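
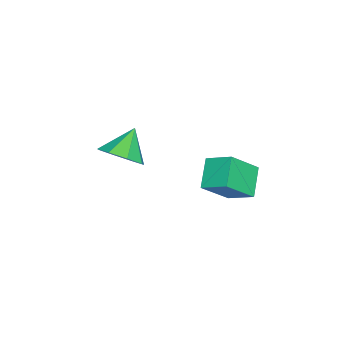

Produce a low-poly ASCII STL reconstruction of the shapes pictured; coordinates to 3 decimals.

solid 
facet normal 0.713 -0.135 -0.688
outer loop
vertex -2.358 -2.194 1.861
vertex -2.909 -2.012 1.254
vertex -2.372 -1.567 1.723
endloop
endfacet
facet normal 0.205 0.215 0.955
outer loop
vertex -2.358 -2.194 1.861
vertex -2.372 -1.567 1.723
vertex -3.771 -1.848 2.086
endloop
endfacet
facet normal 0.713 -0.135 -0.688
outer loop
vertex -2.372 -1.567 1.723
vertex -2.909 -2.012 1.254
vertex -2.701 -1.2 1.31
endloop
endfacet
facet normal 0.019 0.755 0.656
outer loop
vertex -2.372 -1.567 1.723
vertex -2.701 -1.2 1.31
vertex -3.771 -1.848 2.086
endloop
endfacet
facet normal 0.714 -0.135 -0.687
outer loop
vertex -2.701 -1.2 1.31
vertex -2.909 -2.012 1.254
vertex -3.151 -1.309 0.864
endloop
endfacet
facet normal -0.404 0.895 0.189
outer loop
vertex -2.701 -1.2 1.31
vertex -3.151 -1.309 0.864
vertex -3.771 -1.848 2.086
endloop
endfacet
facet normal 0.713 -0.136 -0.687
outer loop
vertex -3.151 -1.309 0.864
vertex -2.909 -2.012 1.254
vertex -3.459 -1.829 0.647
endloop
endfacet
facet normal -0.815 0.554 -0.169
outer loop
vertex -3.151 -1.309 0.864
vertex -3.459 -1.829 0.647
vertex -3.771 -1.848 2.086
endloop
endfacet
facet normal 0.714 -0.135 -0.687
outer loop
vertex -3.459 -1.829 0.647
vertex -2.909 -2.012 1.254
vertex -3.445 -2.457 0.785
endloop
endfacet
facet normal -0.975 -0.068 -0.212
outer loop
vertex -3.459 -1.829 0.647
vertex -3.445 -2.457 0.785
vertex -3.771 -1.848 2.086
endloop
endfacet
facet normal 0.713 -0.134 -0.688
outer loop
vertex -3.445 -2.457 0.785
vertex -2.909 -2.012 1.254
vertex -3.116 -2.824 1.198
endloop
endfacet
facet normal -0.789 -0.609 0.087
outer loop
vertex -3.445 -2.457 0.785
vertex -3.116 -2.824 1.198
vertex -3.771 -1.848 2.086
endloop
endfacet
facet normal 0.714 -0.135 -0.687
outer loop
vertex -3.116 -2.824 1.198
vertex -2.909 -2.012 1.254
vertex -2.666 -2.715 1.644
endloop
endfacet
facet normal -0.366 -0.749 0.553
outer loop
vertex -3.116 -2.824 1.198
vertex -2.666 -2.715 1.644
vertex -3.771 -1.848 2.086
endloop
endfacet
facet normal 0.713 -0.135 -0.688
outer loop
vertex -2.666 -2.715 1.644
vertex -2.909 -2.012 1.254
vertex -2.358 -2.194 1.861
endloop
endfacet
facet normal 0.046 -0.407 0.912
outer loop
vertex -2.666 -2.715 1.644
vertex -2.358 -2.194 1.861
vertex -3.771 -1.848 2.086
endloop
endfacet
facet normal -0.820 -0.142 0.555
outer loop
vertex -3.006 1.688 2.267
vertex -3.774 2.351 1.302
vertex -3.177 0.784 1.782
endloop
endfacet
facet normal 0.549 -0.473 0.689
outer loop
vertex -2.226 0.949 1.138
vertex -3.006 1.688 2.267
vertex -3.177 0.784 1.782
endloop
endfacet
facet normal -0.820 -0.142 0.555
outer loop
vertex -3.177 0.784 1.782
vertex -3.774 2.351 1.302
vertex -3.945 1.447 0.817
endloop
endfacet
facet normal -0.165 -0.869 -0.466
outer loop
vertex -3.945 1.447 0.817
vertex -2.226 0.949 1.138
vertex -3.177 0.784 1.782
endloop
endfacet
facet normal 0.165 0.869 0.466
outer loop
vertex -3.006 1.688 2.267
vertex -2.823 2.516 0.658
vertex -3.774 2.351 1.302
endloop
endfacet
facet normal 0.549 -0.473 0.689
outer loop
vertex -2.055 1.853 1.623
vertex -3.006 1.688 2.267
vertex -2.226 0.949 1.138
endloop
endfacet
facet normal 0.165 0.869 0.466
outer loop
vertex -2.055 1.853 1.623
vertex -2.823 2.516 0.658
vertex -3.006 1.688 2.267
endloop
endfacet
facet normal -0.549 0.473 -0.689
outer loop
vertex -3.774 2.351 1.302
vertex -2.823 2.516 0.658
vertex -3.945 1.447 0.817
endloop
endfacet
facet normal -0.165 -0.869 -0.466
outer loop
vertex -2.994 1.612 0.173
vertex -2.226 0.949 1.138
vertex -3.945 1.447 0.817
endloop
endfacet
facet normal -0.549 0.473 -0.689
outer loop
vertex -3.945 1.447 0.817
vertex -2.823 2.516 0.658
vertex -2.994 1.612 0.173
endloop
endfacet
facet normal 0.820 0.142 -0.555
outer loop
vertex -2.994 1.612 0.173
vertex -2.055 1.853 1.623
vertex -2.226 0.949 1.138
endloop
endfacet
facet normal 0.820 0.142 -0.555
outer loop
vertex -2.823 2.516 0.658
vertex -2.055 1.853 1.623
vertex -2.994 1.612 0.173
endloop
endfacet

endsolid


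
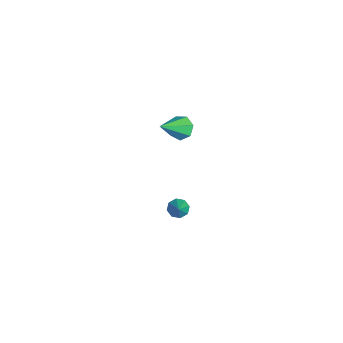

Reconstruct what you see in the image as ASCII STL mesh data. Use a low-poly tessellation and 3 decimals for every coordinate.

solid 
facet normal -0.722 0.029 -0.692
outer loop
vertex 3.037 -1.131 -3.882
vertex 2.631 -1.213 -3.462
vertex 2.887 -0.742 -3.709
endloop
endfacet
facet normal 0.853 0.448 -0.268
outer loop
vertex 3.037 -1.131 -3.882
vertex 2.887 -0.742 -3.709
vertex 3.489 -1.247 -2.638
endloop
endfacet
facet normal -0.721 0.029 -0.692
outer loop
vertex 2.887 -0.742 -3.709
vertex 2.631 -1.213 -3.462
vertex 2.586 -0.629 -3.391
endloop
endfacet
facet normal 0.476 0.868 0.142
outer loop
vertex 2.887 -0.742 -3.709
vertex 2.586 -0.629 -3.391
vertex 3.489 -1.247 -2.638
endloop
endfacet
facet normal -0.721 0.029 -0.692
outer loop
vertex 2.586 -0.629 -3.391
vertex 2.631 -1.213 -3.462
vertex 2.312 -0.858 -3.115
endloop
endfacet
facet normal -0.003 0.771 0.637
outer loop
vertex 2.586 -0.629 -3.391
vertex 2.312 -0.858 -3.115
vertex 3.489 -1.247 -2.638
endloop
endfacet
facet normal -0.721 0.028 -0.692
outer loop
vertex 2.312 -0.858 -3.115
vertex 2.631 -1.213 -3.462
vertex 2.225 -1.295 -3.042
endloop
endfacet
facet normal -0.305 0.216 0.928
outer loop
vertex 2.312 -0.858 -3.115
vertex 2.225 -1.295 -3.042
vertex 3.489 -1.247 -2.638
endloop
endfacet
facet normal -0.722 0.029 -0.692
outer loop
vertex 2.225 -1.295 -3.042
vertex 2.631 -1.213 -3.462
vertex 2.375 -1.684 -3.215
endloop
endfacet
facet normal -0.252 -0.473 0.844
outer loop
vertex 2.225 -1.295 -3.042
vertex 2.375 -1.684 -3.215
vertex 3.489 -1.247 -2.638
endloop
endfacet
facet normal -0.722 0.030 -0.691
outer loop
vertex 2.375 -1.684 -3.215
vertex 2.631 -1.213 -3.462
vertex 2.675 -1.797 -3.533
endloop
endfacet
facet normal 0.125 -0.892 0.435
outer loop
vertex 2.375 -1.684 -3.215
vertex 2.675 -1.797 -3.533
vertex 3.489 -1.247 -2.638
endloop
endfacet
facet normal -0.720 0.030 -0.693
outer loop
vertex 2.675 -1.797 -3.533
vertex 2.631 -1.213 -3.462
vertex 2.95 -1.568 -3.809
endloop
endfacet
facet normal 0.603 -0.796 -0.059
outer loop
vertex 2.675 -1.797 -3.533
vertex 2.95 -1.568 -3.809
vertex 3.489 -1.247 -2.638
endloop
endfacet
facet normal -0.721 0.028 -0.692
outer loop
vertex 2.95 -1.568 -3.809
vertex 2.631 -1.213 -3.462
vertex 3.037 -1.131 -3.882
endloop
endfacet
facet normal 0.905 -0.239 -0.351
outer loop
vertex 2.95 -1.568 -3.809
vertex 3.037 -1.131 -3.882
vertex 3.489 -1.247 -2.638
endloop
endfacet
facet normal -0.552 0.553 -0.624
outer loop
vertex 3.131 -1.155 2.742
vertex 2.618 -1.086 3.257
vertex 3.194 -0.657 3.128
endloop
endfacet
facet normal 0.959 0.088 -0.270
outer loop
vertex 3.131 -1.155 2.742
vertex 3.194 -0.657 3.128
vertex 3.722 -2.194 4.503
endloop
endfacet
facet normal -0.552 0.554 -0.623
outer loop
vertex 3.194 -0.657 3.128
vertex 2.618 -1.086 3.257
vertex 2.824 -0.482 3.611
endloop
endfacet
facet normal 0.738 0.573 0.357
outer loop
vertex 3.194 -0.657 3.128
vertex 2.824 -0.482 3.611
vertex 3.722 -2.194 4.503
endloop
endfacet
facet normal -0.551 0.554 -0.624
outer loop
vertex 2.824 -0.482 3.611
vertex 2.618 -1.086 3.257
vertex 2.298 -0.762 3.827
endloop
endfacet
facet normal 0.090 0.497 0.863
outer loop
vertex 2.824 -0.482 3.611
vertex 2.298 -0.762 3.827
vertex 3.722 -2.194 4.503
endloop
endfacet
facet normal -0.552 0.553 -0.624
outer loop
vertex 2.298 -0.762 3.827
vertex 2.618 -1.086 3.257
vertex 2.014 -1.286 3.614
endloop
endfacet
facet normal -0.495 -0.084 0.865
outer loop
vertex 2.298 -0.762 3.827
vertex 2.014 -1.286 3.614
vertex 3.722 -2.194 4.503
endloop
endfacet
facet normal -0.552 0.555 -0.623
outer loop
vertex 2.014 -1.286 3.614
vertex 2.618 -1.086 3.257
vertex 2.184 -1.659 3.131
endloop
endfacet
facet normal -0.577 -0.732 0.362
outer loop
vertex 2.014 -1.286 3.614
vertex 2.184 -1.659 3.131
vertex 3.722 -2.194 4.503
endloop
endfacet
facet normal -0.551 0.555 -0.623
outer loop
vertex 2.184 -1.659 3.131
vertex 2.618 -1.086 3.257
vertex 2.681 -1.601 2.743
endloop
endfacet
facet normal -0.096 -0.959 -0.266
outer loop
vertex 2.184 -1.659 3.131
vertex 2.681 -1.601 2.743
vertex 3.722 -2.194 4.503
endloop
endfacet
facet normal -0.551 0.555 -0.623
outer loop
vertex 2.681 -1.601 2.743
vertex 2.618 -1.086 3.257
vertex 3.131 -1.155 2.742
endloop
endfacet
facet normal 0.588 -0.595 -0.548
outer loop
vertex 2.681 -1.601 2.743
vertex 3.131 -1.155 2.742
vertex 3.722 -2.194 4.503
endloop
endfacet

endsolid


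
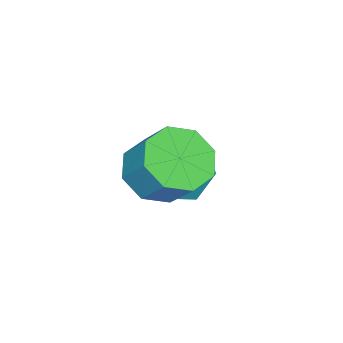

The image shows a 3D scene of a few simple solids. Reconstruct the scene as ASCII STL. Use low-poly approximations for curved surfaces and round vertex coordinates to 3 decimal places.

solid 
facet normal -0.764 0.546 -0.345
outer loop
vertex -4.694 2.643 -2.371
vertex -3.891 3.607 -2.625
vertex -4.493 2.153 -3.592
endloop
endfacet
facet normal -0.627 -0.753 0.199
outer loop
vertex -3.569 1.493 -3.175
vertex -4.694 2.643 -2.371
vertex -4.493 2.153 -3.592
endloop
endfacet
facet normal -0.764 0.546 -0.345
outer loop
vertex -4.493 2.153 -3.592
vertex -3.891 3.607 -2.625
vertex -3.69 3.117 -3.846
endloop
endfacet
facet normal 0.151 -0.368 -0.918
outer loop
vertex -3.69 3.117 -3.846
vertex -3.569 1.493 -3.175
vertex -4.493 2.153 -3.592
endloop
endfacet
facet normal -0.151 0.368 0.918
outer loop
vertex -4.694 2.643 -2.371
vertex -2.967 2.947 -2.208
vertex -3.891 3.607 -2.625
endloop
endfacet
facet normal -0.627 -0.753 0.199
outer loop
vertex -3.77 1.983 -1.954
vertex -4.694 2.643 -2.371
vertex -3.569 1.493 -3.175
endloop
endfacet
facet normal -0.151 0.368 0.918
outer loop
vertex -3.77 1.983 -1.954
vertex -2.967 2.947 -2.208
vertex -4.694 2.643 -2.371
endloop
endfacet
facet normal 0.627 0.753 -0.199
outer loop
vertex -3.891 3.607 -2.625
vertex -2.967 2.947 -2.208
vertex -3.69 3.117 -3.846
endloop
endfacet
facet normal 0.151 -0.368 -0.918
outer loop
vertex -2.766 2.457 -3.429
vertex -3.569 1.493 -3.175
vertex -3.69 3.117 -3.846
endloop
endfacet
facet normal 0.627 0.753 -0.199
outer loop
vertex -3.69 3.117 -3.846
vertex -2.967 2.947 -2.208
vertex -2.766 2.457 -3.429
endloop
endfacet
facet normal 0.764 -0.546 0.345
outer loop
vertex -2.766 2.457 -3.429
vertex -3.77 1.983 -1.954
vertex -3.569 1.493 -3.175
endloop
endfacet
facet normal 0.764 -0.546 0.345
outer loop
vertex -2.967 2.947 -2.208
vertex -3.77 1.983 -1.954
vertex -2.766 2.457 -3.429
endloop
endfacet
facet normal -0.201 -0.607 -0.769
outer loop
vertex -0.88 2.635 -1.089
vertex -1.797 3.107 -1.222
vertex -0.835 3.253 -1.588
endloop
endfacet
facet normal 0.978 -0.170 -0.122
outer loop
vertex -0.88 2.635 -1.089
vertex -0.835 3.253 -1.588
vertex -0.586 3.52 0.034
endloop
endfacet
facet normal 0.978 -0.170 -0.122
outer loop
vertex -0.586 3.52 0.034
vertex -0.835 3.253 -1.588
vertex -0.541 4.138 -0.465
endloop
endfacet
facet normal 0.202 0.606 0.769
outer loop
vertex -0.586 3.52 0.034
vertex -0.541 4.138 -0.465
vertex -1.503 3.993 -0.098
endloop
endfacet
facet normal -0.201 -0.606 -0.769
outer loop
vertex -0.835 3.253 -1.588
vertex -1.797 3.107 -1.222
vertex -1.353 3.786 -1.873
endloop
endfacet
facet normal 0.732 0.429 -0.529
outer loop
vertex -0.835 3.253 -1.588
vertex -1.353 3.786 -1.873
vertex -0.541 4.138 -0.465
endloop
endfacet
facet normal 0.732 0.429 -0.529
outer loop
vertex -0.541 4.138 -0.465
vertex -1.353 3.786 -1.873
vertex -1.059 4.671 -0.749
endloop
endfacet
facet normal 0.202 0.606 0.769
outer loop
vertex -0.541 4.138 -0.465
vertex -1.059 4.671 -0.749
vertex -1.503 3.993 -0.098
endloop
endfacet
facet normal -0.201 -0.606 -0.769
outer loop
vertex -1.353 3.786 -1.873
vertex -1.797 3.107 -1.222
vertex -2.131 3.921 -1.776
endloop
endfacet
facet normal 0.057 0.777 -0.627
outer loop
vertex -1.353 3.786 -1.873
vertex -2.131 3.921 -1.776
vertex -1.059 4.671 -0.749
endloop
endfacet
facet normal 0.058 0.776 -0.628
outer loop
vertex -1.059 4.671 -0.749
vertex -2.131 3.921 -1.776
vertex -1.837 4.807 -0.653
endloop
endfacet
facet normal 0.201 0.607 0.769
outer loop
vertex -1.059 4.671 -0.749
vertex -1.837 4.807 -0.653
vertex -1.503 3.993 -0.098
endloop
endfacet
facet normal -0.202 -0.606 -0.769
outer loop
vertex -2.131 3.921 -1.776
vertex -1.797 3.107 -1.222
vertex -2.714 3.58 -1.354
endloop
endfacet
facet normal -0.651 0.670 -0.358
outer loop
vertex -2.131 3.921 -1.776
vertex -2.714 3.58 -1.354
vertex -1.837 4.807 -0.653
endloop
endfacet
facet normal -0.651 0.670 -0.357
outer loop
vertex -1.837 4.807 -0.653
vertex -2.714 3.58 -1.354
vertex -2.42 4.465 -0.231
endloop
endfacet
facet normal 0.201 0.607 0.769
outer loop
vertex -1.837 4.807 -0.653
vertex -2.42 4.465 -0.231
vertex -1.503 3.993 -0.098
endloop
endfacet
facet normal -0.202 -0.606 -0.769
outer loop
vertex -2.714 3.58 -1.354
vertex -1.797 3.107 -1.222
vertex -2.759 2.962 -0.855
endloop
endfacet
facet normal -0.978 0.170 0.122
outer loop
vertex -2.714 3.58 -1.354
vertex -2.759 2.962 -0.855
vertex -2.42 4.465 -0.231
endloop
endfacet
facet normal -0.978 0.170 0.122
outer loop
vertex -2.42 4.465 -0.231
vertex -2.759 2.962 -0.855
vertex -2.465 3.847 0.268
endloop
endfacet
facet normal 0.201 0.607 0.769
outer loop
vertex -2.42 4.465 -0.231
vertex -2.465 3.847 0.268
vertex -1.503 3.993 -0.098
endloop
endfacet
facet normal -0.202 -0.606 -0.769
outer loop
vertex -2.759 2.962 -0.855
vertex -1.797 3.107 -1.222
vertex -2.241 2.429 -0.571
endloop
endfacet
facet normal -0.732 -0.429 0.530
outer loop
vertex -2.759 2.962 -0.855
vertex -2.241 2.429 -0.571
vertex -2.465 3.847 0.268
endloop
endfacet
facet normal -0.732 -0.429 0.529
outer loop
vertex -2.465 3.847 0.268
vertex -2.241 2.429 -0.571
vertex -1.947 3.314 0.553
endloop
endfacet
facet normal 0.201 0.606 0.769
outer loop
vertex -2.465 3.847 0.268
vertex -1.947 3.314 0.553
vertex -1.503 3.993 -0.098
endloop
endfacet
facet normal -0.201 -0.607 -0.769
outer loop
vertex -2.241 2.429 -0.571
vertex -1.797 3.107 -1.222
vertex -1.463 2.293 -0.667
endloop
endfacet
facet normal -0.058 -0.777 0.627
outer loop
vertex -2.241 2.429 -0.571
vertex -1.463 2.293 -0.667
vertex -1.947 3.314 0.553
endloop
endfacet
facet normal -0.057 -0.777 0.627
outer loop
vertex -1.947 3.314 0.553
vertex -1.463 2.293 -0.667
vertex -1.169 3.179 0.456
endloop
endfacet
facet normal 0.201 0.606 0.769
outer loop
vertex -1.947 3.314 0.553
vertex -1.169 3.179 0.456
vertex -1.503 3.993 -0.098
endloop
endfacet
facet normal -0.201 -0.607 -0.769
outer loop
vertex -1.463 2.293 -0.667
vertex -1.797 3.107 -1.222
vertex -0.88 2.635 -1.089
endloop
endfacet
facet normal 0.651 -0.669 0.357
outer loop
vertex -1.463 2.293 -0.667
vertex -0.88 2.635 -1.089
vertex -1.169 3.179 0.456
endloop
endfacet
facet normal 0.651 -0.670 0.358
outer loop
vertex -1.169 3.179 0.456
vertex -0.88 2.635 -1.089
vertex -0.586 3.52 0.034
endloop
endfacet
facet normal 0.202 0.606 0.769
outer loop
vertex -1.169 3.179 0.456
vertex -0.586 3.52 0.034
vertex -1.503 3.993 -0.098
endloop
endfacet

endsolid


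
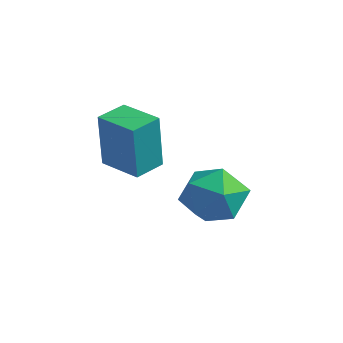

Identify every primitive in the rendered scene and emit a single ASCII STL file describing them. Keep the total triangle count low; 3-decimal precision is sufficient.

solid 
facet normal -0.981 -0.174 0.084
outer loop
vertex -0.748 -2.11 0.155
vertex -0.919 -1.067 0.322
vertex -0.974 -1.821 -1.882
endloop
endfacet
facet normal 0.160 -0.975 -0.156
outer loop
vertex 0.419 -1.573 -2.002
vertex -0.748 -2.11 0.155
vertex -0.974 -1.821 -1.882
endloop
endfacet
facet normal -0.981 -0.174 0.084
outer loop
vertex -0.974 -1.821 -1.882
vertex -0.919 -1.067 0.322
vertex -1.145 -0.778 -1.716
endloop
endfacet
facet normal -0.109 0.139 -0.984
outer loop
vertex -1.145 -0.778 -1.716
vertex 0.419 -1.573 -2.002
vertex -0.974 -1.821 -1.882
endloop
endfacet
facet normal 0.110 -0.140 0.984
outer loop
vertex -0.748 -2.11 0.155
vertex 0.474 -0.819 0.202
vertex -0.919 -1.067 0.322
endloop
endfacet
facet normal 0.160 -0.975 -0.156
outer loop
vertex 0.645 -1.862 0.036
vertex -0.748 -2.11 0.155
vertex 0.419 -1.573 -2.002
endloop
endfacet
facet normal 0.109 -0.139 0.984
outer loop
vertex 0.645 -1.862 0.036
vertex 0.474 -0.819 0.202
vertex -0.748 -2.11 0.155
endloop
endfacet
facet normal -0.160 0.975 0.156
outer loop
vertex -0.919 -1.067 0.322
vertex 0.474 -0.819 0.202
vertex -1.145 -0.778 -1.716
endloop
endfacet
facet normal -0.109 0.140 -0.984
outer loop
vertex 0.248 -0.53 -1.835
vertex 0.419 -1.573 -2.002
vertex -1.145 -0.778 -1.716
endloop
endfacet
facet normal -0.160 0.975 0.156
outer loop
vertex -1.145 -0.778 -1.716
vertex 0.474 -0.819 0.202
vertex 0.248 -0.53 -1.835
endloop
endfacet
facet normal 0.981 0.174 -0.084
outer loop
vertex 0.248 -0.53 -1.835
vertex 0.645 -1.862 0.036
vertex 0.419 -1.573 -2.002
endloop
endfacet
facet normal 0.981 0.174 -0.084
outer loop
vertex 0.474 -0.819 0.202
vertex 0.645 -1.862 0.036
vertex 0.248 -0.53 -1.835
endloop
endfacet
facet normal -0.988 -0.146 -0.057
outer loop
vertex -0.39 1.535 -4.002
vertex -0.233 0.388 -3.785
vertex -0.395 1.139 -2.893
endloop
endfacet
facet normal -0.840 0.512 0.179
outer loop
vertex -0.39 1.535 -4.002
vertex -0.395 1.139 -2.893
vertex 0.161 2.143 -3.157
endloop
endfacet
facet normal -0.443 0.839 -0.315
outer loop
vertex -0.39 1.535 -4.002
vertex 0.161 2.143 -3.157
vertex 0.666 2.013 -4.213
endloop
endfacet
facet normal -0.345 0.384 -0.857
outer loop
vertex -0.39 1.535 -4.002
vertex 0.666 2.013 -4.213
vertex 0.422 0.928 -4.601
endloop
endfacet
facet normal -0.682 -0.225 -0.696
outer loop
vertex -0.39 1.535 -4.002
vertex 0.422 0.928 -4.601
vertex -0.233 0.388 -3.785
endloop
endfacet
facet normal -0.447 0.451 0.772
outer loop
vertex 0.161 2.143 -3.157
vertex -0.395 1.139 -2.893
vertex 0.658 1.372 -2.419
endloop
endfacet
facet normal -0.687 -0.613 0.391
outer loop
vertex -0.395 1.139 -2.893
vertex -0.233 0.388 -3.785
vertex 0.414 0.287 -2.807
endloop
endfacet
facet normal -0.192 -0.740 -0.644
outer loop
vertex -0.233 0.388 -3.785
vertex 0.422 0.928 -4.601
vertex 0.919 0.157 -3.863
endloop
endfacet
facet normal 0.353 0.244 -0.903
outer loop
vertex 0.422 0.928 -4.601
vertex 0.666 2.013 -4.213
vertex 1.475 1.161 -4.127
endloop
endfacet
facet normal 0.195 0.980 -0.028
outer loop
vertex 0.666 2.013 -4.213
vertex 0.161 2.143 -3.157
vertex 1.313 1.912 -3.235
endloop
endfacet
facet normal 0.345 -0.384 0.857
outer loop
vertex 1.47 0.765 -3.018
vertex 0.658 1.372 -2.419
vertex 0.414 0.287 -2.807
endloop
endfacet
facet normal 0.443 -0.839 0.315
outer loop
vertex 1.47 0.765 -3.018
vertex 0.414 0.287 -2.807
vertex 0.919 0.157 -3.863
endloop
endfacet
facet normal 0.840 -0.512 -0.179
outer loop
vertex 1.47 0.765 -3.018
vertex 0.919 0.157 -3.863
vertex 1.475 1.161 -4.127
endloop
endfacet
facet normal 0.988 0.146 0.057
outer loop
vertex 1.47 0.765 -3.018
vertex 1.475 1.161 -4.127
vertex 1.313 1.912 -3.235
endloop
endfacet
facet normal 0.682 0.225 0.696
outer loop
vertex 1.47 0.765 -3.018
vertex 1.313 1.912 -3.235
vertex 0.658 1.372 -2.419
endloop
endfacet
facet normal -0.353 -0.244 0.903
outer loop
vertex 0.414 0.287 -2.807
vertex 0.658 1.372 -2.419
vertex -0.395 1.139 -2.893
endloop
endfacet
facet normal -0.195 -0.980 0.028
outer loop
vertex 0.919 0.157 -3.863
vertex 0.414 0.287 -2.807
vertex -0.233 0.388 -3.785
endloop
endfacet
facet normal 0.447 -0.451 -0.772
outer loop
vertex 1.475 1.161 -4.127
vertex 0.919 0.157 -3.863
vertex 0.422 0.928 -4.601
endloop
endfacet
facet normal 0.687 0.613 -0.391
outer loop
vertex 1.313 1.912 -3.235
vertex 1.475 1.161 -4.127
vertex 0.666 2.013 -4.213
endloop
endfacet
facet normal 0.192 0.740 0.644
outer loop
vertex 0.658 1.372 -2.419
vertex 1.313 1.912 -3.235
vertex 0.161 2.143 -3.157
endloop
endfacet

endsolid


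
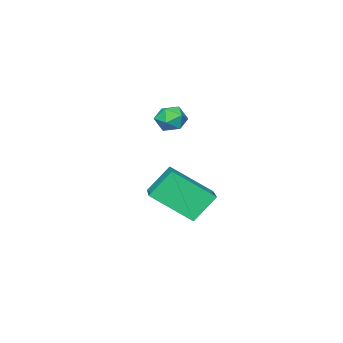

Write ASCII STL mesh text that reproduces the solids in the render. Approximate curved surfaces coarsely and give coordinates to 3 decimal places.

solid 
facet normal -0.649 -0.714 -0.263
outer loop
vertex -0.141 2.062 0.328
vertex -1.053 3.302 -0.786
vertex 0.638 1.727 -0.684
endloop
endfacet
facet normal 0.480 -0.653 0.586
outer loop
vertex 1.793 2.998 -0.214
vertex -0.141 2.062 0.328
vertex 0.638 1.727 -0.684
endloop
endfacet
facet normal -0.649 -0.714 -0.264
outer loop
vertex 0.638 1.727 -0.684
vertex -1.053 3.302 -0.786
vertex -0.274 2.968 -1.797
endloop
endfacet
facet normal 0.591 -0.253 -0.766
outer loop
vertex -0.274 2.968 -1.797
vertex 1.793 2.998 -0.214
vertex 0.638 1.727 -0.684
endloop
endfacet
facet normal -0.591 0.254 0.766
outer loop
vertex -0.141 2.062 0.328
vertex 0.102 4.573 -0.316
vertex -1.053 3.302 -0.786
endloop
endfacet
facet normal 0.480 -0.653 0.586
outer loop
vertex 1.014 3.332 0.797
vertex -0.141 2.062 0.328
vertex 1.793 2.998 -0.214
endloop
endfacet
facet normal -0.590 0.254 0.766
outer loop
vertex 1.014 3.332 0.797
vertex 0.102 4.573 -0.316
vertex -0.141 2.062 0.328
endloop
endfacet
facet normal -0.480 0.653 -0.586
outer loop
vertex -1.053 3.302 -0.786
vertex 0.102 4.573 -0.316
vertex -0.274 2.968 -1.797
endloop
endfacet
facet normal 0.590 -0.254 -0.766
outer loop
vertex 0.881 4.238 -1.328
vertex 1.793 2.998 -0.214
vertex -0.274 2.968 -1.797
endloop
endfacet
facet normal -0.480 0.653 -0.586
outer loop
vertex -0.274 2.968 -1.797
vertex 0.102 4.573 -0.316
vertex 0.881 4.238 -1.328
endloop
endfacet
facet normal 0.649 0.714 0.264
outer loop
vertex 0.881 4.238 -1.328
vertex 1.014 3.332 0.797
vertex 1.793 2.998 -0.214
endloop
endfacet
facet normal 0.649 0.713 0.264
outer loop
vertex 0.102 4.573 -0.316
vertex 1.014 3.332 0.797
vertex 0.881 4.238 -1.328
endloop
endfacet
facet normal -0.083 -0.326 0.942
outer loop
vertex -3.43 -0.765 1.667
vertex -3.101 -1.34 1.497
vertex -2.749 -0.797 1.716
endloop
endfacet
facet normal -0.048 0.388 0.920
outer loop
vertex -3.43 -0.765 1.667
vertex -2.749 -0.797 1.716
vertex -3.047 -0.236 1.464
endloop
endfacet
facet normal -0.588 0.623 0.516
outer loop
vertex -3.43 -0.765 1.667
vertex -3.047 -0.236 1.464
vertex -3.584 -0.433 1.09
endloop
endfacet
facet normal -0.956 0.056 0.287
outer loop
vertex -3.43 -0.765 1.667
vertex -3.584 -0.433 1.09
vertex -3.618 -1.116 1.11
endloop
endfacet
facet normal -0.643 -0.531 0.552
outer loop
vertex -3.43 -0.765 1.667
vertex -3.618 -1.116 1.11
vertex -3.101 -1.34 1.497
endloop
endfacet
facet normal 0.562 0.568 0.601
outer loop
vertex -3.047 -0.236 1.464
vertex -2.749 -0.797 1.716
vertex -2.482 -0.484 1.17
endloop
endfacet
facet normal 0.506 -0.584 0.635
outer loop
vertex -2.749 -0.797 1.716
vertex -3.101 -1.34 1.497
vertex -2.516 -1.167 1.19
endloop
endfacet
facet normal -0.400 -0.916 0.004
outer loop
vertex -3.101 -1.34 1.497
vertex -3.618 -1.116 1.11
vertex -3.053 -1.364 0.816
endloop
endfacet
facet normal -0.905 0.033 -0.424
outer loop
vertex -3.618 -1.116 1.11
vertex -3.584 -0.433 1.09
vertex -3.351 -0.803 0.564
endloop
endfacet
facet normal -0.310 0.949 -0.055
outer loop
vertex -3.584 -0.433 1.09
vertex -3.047 -0.236 1.464
vertex -2.999 -0.26 0.783
endloop
endfacet
facet normal 0.956 -0.056 -0.287
outer loop
vertex -2.67 -0.835 0.613
vertex -2.482 -0.484 1.17
vertex -2.516 -1.167 1.19
endloop
endfacet
facet normal 0.588 -0.623 -0.516
outer loop
vertex -2.67 -0.835 0.613
vertex -2.516 -1.167 1.19
vertex -3.053 -1.364 0.816
endloop
endfacet
facet normal 0.048 -0.388 -0.920
outer loop
vertex -2.67 -0.835 0.613
vertex -3.053 -1.364 0.816
vertex -3.351 -0.803 0.564
endloop
endfacet
facet normal 0.083 0.326 -0.942
outer loop
vertex -2.67 -0.835 0.613
vertex -3.351 -0.803 0.564
vertex -2.999 -0.26 0.783
endloop
endfacet
facet normal 0.643 0.531 -0.552
outer loop
vertex -2.67 -0.835 0.613
vertex -2.999 -0.26 0.783
vertex -2.482 -0.484 1.17
endloop
endfacet
facet normal 0.905 -0.033 0.424
outer loop
vertex -2.516 -1.167 1.19
vertex -2.482 -0.484 1.17
vertex -2.749 -0.797 1.716
endloop
endfacet
facet normal 0.310 -0.949 0.055
outer loop
vertex -3.053 -1.364 0.816
vertex -2.516 -1.167 1.19
vertex -3.101 -1.34 1.497
endloop
endfacet
facet normal -0.562 -0.568 -0.601
outer loop
vertex -3.351 -0.803 0.564
vertex -3.053 -1.364 0.816
vertex -3.618 -1.116 1.11
endloop
endfacet
facet normal -0.506 0.584 -0.635
outer loop
vertex -2.999 -0.26 0.783
vertex -3.351 -0.803 0.564
vertex -3.584 -0.433 1.09
endloop
endfacet
facet normal 0.400 0.916 -0.004
outer loop
vertex -2.482 -0.484 1.17
vertex -2.999 -0.26 0.783
vertex -3.047 -0.236 1.464
endloop
endfacet

endsolid


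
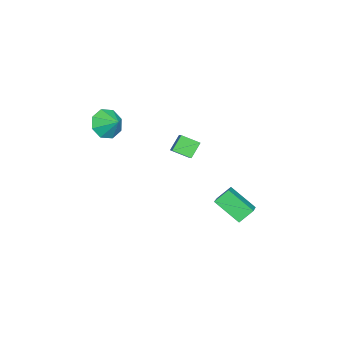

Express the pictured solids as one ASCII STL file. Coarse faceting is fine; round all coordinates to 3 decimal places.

solid 
facet normal -0.749 -0.355 -0.560
outer loop
vertex -3.602 0.128 0.292
vertex -4.361 0.425 1.119
vertex -3.733 1.198 -0.212
endloop
endfacet
facet normal 0.653 -0.256 -0.712
outer loop
vertex -2.939 1.575 0.381
vertex -3.602 0.128 0.292
vertex -3.733 1.198 -0.212
endloop
endfacet
facet normal -0.749 -0.355 -0.560
outer loop
vertex -3.733 1.198 -0.212
vertex -4.361 0.425 1.119
vertex -4.491 1.495 0.614
endloop
endfacet
facet normal -0.110 0.899 -0.424
outer loop
vertex -4.491 1.495 0.614
vertex -2.939 1.575 0.381
vertex -3.733 1.198 -0.212
endloop
endfacet
facet normal 0.110 -0.899 0.424
outer loop
vertex -3.602 0.128 0.292
vertex -3.567 0.802 1.712
vertex -4.361 0.425 1.119
endloop
endfacet
facet normal 0.655 -0.256 -0.711
outer loop
vertex -2.809 0.505 0.886
vertex -3.602 0.128 0.292
vertex -2.939 1.575 0.381
endloop
endfacet
facet normal 0.110 -0.899 0.424
outer loop
vertex -2.809 0.505 0.886
vertex -3.567 0.802 1.712
vertex -3.602 0.128 0.292
endloop
endfacet
facet normal -0.654 0.257 0.712
outer loop
vertex -4.361 0.425 1.119
vertex -3.567 0.802 1.712
vertex -4.491 1.495 0.614
endloop
endfacet
facet normal -0.110 0.899 -0.424
outer loop
vertex -3.698 1.872 1.208
vertex -2.939 1.575 0.381
vertex -4.491 1.495 0.614
endloop
endfacet
facet normal -0.654 0.255 0.712
outer loop
vertex -4.491 1.495 0.614
vertex -3.567 0.802 1.712
vertex -3.698 1.872 1.208
endloop
endfacet
facet normal 0.749 0.355 0.560
outer loop
vertex -3.698 1.872 1.208
vertex -2.809 0.505 0.886
vertex -2.939 1.575 0.381
endloop
endfacet
facet normal 0.749 0.355 0.559
outer loop
vertex -3.567 0.802 1.712
vertex -2.809 0.505 0.886
vertex -3.698 1.872 1.208
endloop
endfacet
facet normal -0.417 -0.730 -0.541
outer loop
vertex -3.327 -3.187 0.796
vertex -3.693 -3.642 1.693
vertex -4.071 -2.916 1.004
endloop
endfacet
facet normal 0.259 0.925 -0.279
outer loop
vertex -3.327 -3.187 0.796
vertex -4.071 -2.916 1.004
vertex -3.187 -2.758 2.347
endloop
endfacet
facet normal -0.419 -0.730 -0.540
outer loop
vertex -4.071 -2.916 1.004
vertex -3.693 -3.642 1.693
vertex -4.593 -3.069 1.616
endloop
endfacet
facet normal -0.236 0.971 0.041
outer loop
vertex -4.071 -2.916 1.004
vertex -4.593 -3.069 1.616
vertex -3.187 -2.758 2.347
endloop
endfacet
facet normal -0.418 -0.730 -0.541
outer loop
vertex -4.593 -3.069 1.616
vertex -3.693 -3.642 1.693
vertex -4.588 -3.558 2.272
endloop
endfacet
facet normal -0.439 0.719 0.539
outer loop
vertex -4.593 -3.069 1.616
vertex -4.588 -3.558 2.272
vertex -3.187 -2.758 2.347
endloop
endfacet
facet normal -0.418 -0.730 -0.540
outer loop
vertex -4.588 -3.558 2.272
vertex -3.693 -3.642 1.693
vertex -4.059 -4.096 2.59
endloop
endfacet
facet normal -0.230 0.317 0.920
outer loop
vertex -4.588 -3.558 2.272
vertex -4.059 -4.096 2.59
vertex -3.187 -2.758 2.347
endloop
endfacet
facet normal -0.418 -0.730 -0.540
outer loop
vertex -4.059 -4.096 2.59
vertex -3.693 -3.642 1.693
vertex -3.315 -4.368 2.382
endloop
endfacet
facet normal 0.269 -0.000 0.963
outer loop
vertex -4.059 -4.096 2.59
vertex -3.315 -4.368 2.382
vertex -3.187 -2.758 2.347
endloop
endfacet
facet normal -0.417 -0.730 -0.541
outer loop
vertex -3.315 -4.368 2.382
vertex -3.693 -3.642 1.693
vertex -2.792 -4.214 1.77
endloop
endfacet
facet normal 0.765 -0.047 0.642
outer loop
vertex -3.315 -4.368 2.382
vertex -2.792 -4.214 1.77
vertex -3.187 -2.758 2.347
endloop
endfacet
facet normal -0.417 -0.730 -0.541
outer loop
vertex -2.792 -4.214 1.77
vertex -3.693 -3.642 1.693
vertex -2.797 -3.725 1.114
endloop
endfacet
facet normal 0.968 0.205 0.145
outer loop
vertex -2.792 -4.214 1.77
vertex -2.797 -3.725 1.114
vertex -3.187 -2.758 2.347
endloop
endfacet
facet normal -0.417 -0.731 -0.541
outer loop
vertex -2.797 -3.725 1.114
vertex -3.693 -3.642 1.693
vertex -3.327 -3.187 0.796
endloop
endfacet
facet normal 0.758 0.607 -0.236
outer loop
vertex -2.797 -3.725 1.114
vertex -3.327 -3.187 0.796
vertex -3.187 -2.758 2.347
endloop
endfacet
facet normal -0.485 0.589 0.646
outer loop
vertex -5.148 3.294 -3.312
vertex -3.607 3.563 -2.402
vertex -4.75 4.874 -4.454
endloop
endfacet
facet normal -0.852 -0.149 -0.502
outer loop
vertex -4.193 4.197 -5.198
vertex -5.148 3.294 -3.312
vertex -4.75 4.874 -4.454
endloop
endfacet
facet normal -0.485 0.589 0.646
outer loop
vertex -4.75 4.874 -4.454
vertex -3.607 3.563 -2.402
vertex -3.209 5.144 -3.545
endloop
endfacet
facet normal 0.199 0.794 -0.574
outer loop
vertex -3.209 5.144 -3.545
vertex -4.193 4.197 -5.198
vertex -4.75 4.874 -4.454
endloop
endfacet
facet normal -0.200 -0.795 0.573
outer loop
vertex -5.148 3.294 -3.312
vertex -3.05 2.886 -3.146
vertex -3.607 3.563 -2.402
endloop
endfacet
facet normal -0.852 -0.149 -0.503
outer loop
vertex -4.591 2.616 -4.055
vertex -5.148 3.294 -3.312
vertex -4.193 4.197 -5.198
endloop
endfacet
facet normal -0.200 -0.794 0.575
outer loop
vertex -4.591 2.616 -4.055
vertex -3.05 2.886 -3.146
vertex -5.148 3.294 -3.312
endloop
endfacet
facet normal 0.852 0.149 0.502
outer loop
vertex -3.607 3.563 -2.402
vertex -3.05 2.886 -3.146
vertex -3.209 5.144 -3.545
endloop
endfacet
facet normal 0.200 0.794 -0.574
outer loop
vertex -2.652 4.466 -4.288
vertex -4.193 4.197 -5.198
vertex -3.209 5.144 -3.545
endloop
endfacet
facet normal 0.852 0.149 0.503
outer loop
vertex -3.209 5.144 -3.545
vertex -3.05 2.886 -3.146
vertex -2.652 4.466 -4.288
endloop
endfacet
facet normal 0.485 -0.589 -0.646
outer loop
vertex -2.652 4.466 -4.288
vertex -4.591 2.616 -4.055
vertex -4.193 4.197 -5.198
endloop
endfacet
facet normal 0.485 -0.589 -0.646
outer loop
vertex -3.05 2.886 -3.146
vertex -4.591 2.616 -4.055
vertex -2.652 4.466 -4.288
endloop
endfacet

endsolid


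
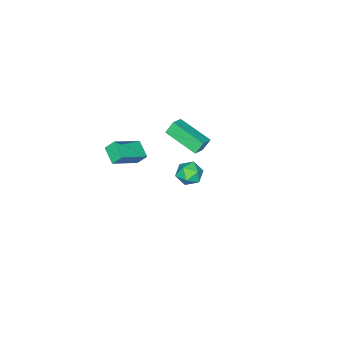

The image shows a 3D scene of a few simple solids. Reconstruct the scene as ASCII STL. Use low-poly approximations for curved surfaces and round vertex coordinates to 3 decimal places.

solid 
facet normal -0.054 0.202 0.978
outer loop
vertex -1.652 -1.328 -3.337
vertex -2.171 -2.033 -3.22
vertex -1.294 -2.115 -3.155
endloop
endfacet
facet normal 0.569 0.422 0.706
outer loop
vertex -1.652 -1.328 -3.337
vertex -1.294 -2.115 -3.155
vertex -0.926 -1.592 -3.764
endloop
endfacet
facet normal 0.429 0.885 0.182
outer loop
vertex -1.652 -1.328 -3.337
vertex -0.926 -1.592 -3.764
vertex -1.575 -1.187 -4.205
endloop
endfacet
facet normal -0.281 0.951 0.130
outer loop
vertex -1.652 -1.328 -3.337
vertex -1.575 -1.187 -4.205
vertex -2.345 -1.46 -3.869
endloop
endfacet
facet normal -0.578 0.529 0.622
outer loop
vertex -1.652 -1.328 -3.337
vertex -2.345 -1.46 -3.869
vertex -2.171 -2.033 -3.22
endloop
endfacet
facet normal 0.897 -0.142 0.420
outer loop
vertex -0.926 -1.592 -3.764
vertex -1.294 -2.115 -3.155
vertex -0.995 -2.46 -3.911
endloop
endfacet
facet normal -0.110 -0.500 0.859
outer loop
vertex -1.294 -2.115 -3.155
vertex -2.171 -2.033 -3.22
vertex -1.765 -2.733 -3.575
endloop
endfacet
facet normal -0.959 0.028 0.282
outer loop
vertex -2.171 -2.033 -3.22
vertex -2.345 -1.46 -3.869
vertex -2.414 -2.328 -4.016
endloop
endfacet
facet normal -0.477 0.713 -0.514
outer loop
vertex -2.345 -1.46 -3.869
vertex -1.575 -1.187 -4.205
vertex -2.046 -1.805 -4.625
endloop
endfacet
facet normal 0.670 0.606 -0.429
outer loop
vertex -1.575 -1.187 -4.205
vertex -0.926 -1.592 -3.764
vertex -1.169 -1.887 -4.56
endloop
endfacet
facet normal 0.281 -0.951 -0.130
outer loop
vertex -1.688 -2.592 -4.443
vertex -0.995 -2.46 -3.911
vertex -1.765 -2.733 -3.575
endloop
endfacet
facet normal -0.429 -0.885 -0.182
outer loop
vertex -1.688 -2.592 -4.443
vertex -1.765 -2.733 -3.575
vertex -2.414 -2.328 -4.016
endloop
endfacet
facet normal -0.569 -0.422 -0.706
outer loop
vertex -1.688 -2.592 -4.443
vertex -2.414 -2.328 -4.016
vertex -2.046 -1.805 -4.625
endloop
endfacet
facet normal 0.054 -0.202 -0.978
outer loop
vertex -1.688 -2.592 -4.443
vertex -2.046 -1.805 -4.625
vertex -1.169 -1.887 -4.56
endloop
endfacet
facet normal 0.578 -0.529 -0.622
outer loop
vertex -1.688 -2.592 -4.443
vertex -1.169 -1.887 -4.56
vertex -0.995 -2.46 -3.911
endloop
endfacet
facet normal 0.477 -0.713 0.514
outer loop
vertex -1.765 -2.733 -3.575
vertex -0.995 -2.46 -3.911
vertex -1.294 -2.115 -3.155
endloop
endfacet
facet normal -0.670 -0.606 0.429
outer loop
vertex -2.414 -2.328 -4.016
vertex -1.765 -2.733 -3.575
vertex -2.171 -2.033 -3.22
endloop
endfacet
facet normal -0.897 0.142 -0.420
outer loop
vertex -2.046 -1.805 -4.625
vertex -2.414 -2.328 -4.016
vertex -2.345 -1.46 -3.869
endloop
endfacet
facet normal 0.110 0.500 -0.859
outer loop
vertex -1.169 -1.887 -4.56
vertex -2.046 -1.805 -4.625
vertex -1.575 -1.187 -4.205
endloop
endfacet
facet normal 0.959 -0.028 -0.282
outer loop
vertex -0.995 -2.46 -3.911
vertex -1.169 -1.887 -4.56
vertex -0.926 -1.592 -3.764
endloop
endfacet
facet normal -0.465 0.273 0.842
outer loop
vertex 1.117 -0.426 4.162
vertex 1.94 -0.287 4.571
vertex 1.104 1.579 3.504
endloop
endfacet
facet normal -0.885 -0.151 -0.441
outer loop
vertex 1.5 1.347 2.789
vertex 1.117 -0.426 4.162
vertex 1.104 1.579 3.504
endloop
endfacet
facet normal -0.465 0.273 0.842
outer loop
vertex 1.104 1.579 3.504
vertex 1.94 -0.287 4.571
vertex 1.928 1.718 3.914
endloop
endfacet
facet normal -0.005 0.950 -0.311
outer loop
vertex 1.928 1.718 3.914
vertex 1.5 1.347 2.789
vertex 1.104 1.579 3.504
endloop
endfacet
facet normal 0.006 -0.950 0.311
outer loop
vertex 1.117 -0.426 4.162
vertex 2.336 -0.519 3.856
vertex 1.94 -0.287 4.571
endloop
endfacet
facet normal -0.885 -0.149 -0.440
outer loop
vertex 1.512 -0.658 3.446
vertex 1.117 -0.426 4.162
vertex 1.5 1.347 2.789
endloop
endfacet
facet normal 0.006 -0.950 0.311
outer loop
vertex 1.512 -0.658 3.446
vertex 2.336 -0.519 3.856
vertex 1.117 -0.426 4.162
endloop
endfacet
facet normal 0.885 0.150 0.441
outer loop
vertex 1.94 -0.287 4.571
vertex 2.336 -0.519 3.856
vertex 1.928 1.718 3.914
endloop
endfacet
facet normal -0.006 0.950 -0.311
outer loop
vertex 2.323 1.486 3.198
vertex 1.5 1.347 2.789
vertex 1.928 1.718 3.914
endloop
endfacet
facet normal 0.885 0.150 0.440
outer loop
vertex 1.928 1.718 3.914
vertex 2.336 -0.519 3.856
vertex 2.323 1.486 3.198
endloop
endfacet
facet normal 0.465 -0.273 -0.842
outer loop
vertex 2.323 1.486 3.198
vertex 1.512 -0.658 3.446
vertex 1.5 1.347 2.789
endloop
endfacet
facet normal 0.465 -0.273 -0.842
outer loop
vertex 2.336 -0.519 3.856
vertex 1.512 -0.658 3.446
vertex 2.323 1.486 3.198
endloop
endfacet
facet normal -0.331 0.559 0.761
outer loop
vertex 2.718 -1.997 2.493
vertex 4.364 -2.376 3.488
vertex 3.205 -1.086 2.036
endloop
endfacet
facet normal -0.840 0.194 -0.507
outer loop
vertex 3.476 -1.544 1.412
vertex 2.718 -1.997 2.493
vertex 3.205 -1.086 2.036
endloop
endfacet
facet normal -0.331 0.559 0.760
outer loop
vertex 3.205 -1.086 2.036
vertex 4.364 -2.376 3.488
vertex 4.85 -1.465 3.03
endloop
endfacet
facet normal 0.431 0.807 -0.405
outer loop
vertex 4.85 -1.465 3.03
vertex 3.476 -1.544 1.412
vertex 3.205 -1.086 2.036
endloop
endfacet
facet normal -0.431 -0.807 0.405
outer loop
vertex 2.718 -1.997 2.493
vertex 4.635 -2.834 2.864
vertex 4.364 -2.376 3.488
endloop
endfacet
facet normal -0.840 0.192 -0.508
outer loop
vertex 2.99 -2.455 1.87
vertex 2.718 -1.997 2.493
vertex 3.476 -1.544 1.412
endloop
endfacet
facet normal -0.431 -0.807 0.405
outer loop
vertex 2.99 -2.455 1.87
vertex 4.635 -2.834 2.864
vertex 2.718 -1.997 2.493
endloop
endfacet
facet normal 0.840 -0.193 0.507
outer loop
vertex 4.364 -2.376 3.488
vertex 4.635 -2.834 2.864
vertex 4.85 -1.465 3.03
endloop
endfacet
facet normal 0.431 0.807 -0.405
outer loop
vertex 5.122 -1.923 2.407
vertex 3.476 -1.544 1.412
vertex 4.85 -1.465 3.03
endloop
endfacet
facet normal 0.839 -0.193 0.509
outer loop
vertex 4.85 -1.465 3.03
vertex 4.635 -2.834 2.864
vertex 5.122 -1.923 2.407
endloop
endfacet
facet normal 0.331 -0.559 -0.760
outer loop
vertex 5.122 -1.923 2.407
vertex 2.99 -2.455 1.87
vertex 3.476 -1.544 1.412
endloop
endfacet
facet normal 0.331 -0.558 -0.761
outer loop
vertex 4.635 -2.834 2.864
vertex 2.99 -2.455 1.87
vertex 5.122 -1.923 2.407
endloop
endfacet

endsolid


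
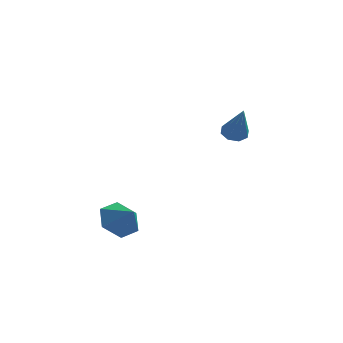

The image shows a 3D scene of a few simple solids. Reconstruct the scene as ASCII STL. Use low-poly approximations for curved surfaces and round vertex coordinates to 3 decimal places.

solid 
facet normal -0.223 0.468 -0.855
outer loop
vertex 3.788 3.435 1.239
vertex 3.15 3.146 1.247
vertex 3.429 3.737 1.498
endloop
endfacet
facet normal 0.742 0.517 0.426
outer loop
vertex 3.788 3.435 1.239
vertex 3.429 3.737 1.498
vertex 3.63 2.134 3.093
endloop
endfacet
facet normal -0.221 0.468 -0.856
outer loop
vertex 3.429 3.737 1.498
vertex 3.15 3.146 1.247
vertex 2.907 3.693 1.609
endloop
endfacet
facet normal 0.089 0.708 0.700
outer loop
vertex 3.429 3.737 1.498
vertex 2.907 3.693 1.609
vertex 3.63 2.134 3.093
endloop
endfacet
facet normal -0.223 0.467 -0.856
outer loop
vertex 2.907 3.693 1.609
vertex 3.15 3.146 1.247
vertex 2.527 3.329 1.509
endloop
endfacet
facet normal -0.576 0.407 0.709
outer loop
vertex 2.907 3.693 1.609
vertex 2.527 3.329 1.509
vertex 3.63 2.134 3.093
endloop
endfacet
facet normal -0.222 0.469 -0.855
outer loop
vertex 2.527 3.329 1.509
vertex 3.15 3.146 1.247
vertex 2.512 2.857 1.254
endloop
endfacet
facet normal -0.870 -0.213 0.445
outer loop
vertex 2.527 3.329 1.509
vertex 2.512 2.857 1.254
vertex 3.63 2.134 3.093
endloop
endfacet
facet normal -0.222 0.469 -0.855
outer loop
vertex 2.512 2.857 1.254
vertex 3.15 3.146 1.247
vertex 2.871 2.555 0.995
endloop
endfacet
facet normal -0.615 -0.786 0.065
outer loop
vertex 2.512 2.857 1.254
vertex 2.871 2.555 0.995
vertex 3.63 2.134 3.093
endloop
endfacet
facet normal -0.221 0.469 -0.855
outer loop
vertex 2.871 2.555 0.995
vertex 3.15 3.146 1.247
vertex 3.393 2.599 0.884
endloop
endfacet
facet normal 0.038 -0.977 -0.210
outer loop
vertex 2.871 2.555 0.995
vertex 3.393 2.599 0.884
vertex 3.63 2.134 3.093
endloop
endfacet
facet normal -0.223 0.468 -0.855
outer loop
vertex 3.393 2.599 0.884
vertex 3.15 3.146 1.247
vertex 3.773 2.963 0.984
endloop
endfacet
facet normal 0.704 -0.676 -0.218
outer loop
vertex 3.393 2.599 0.884
vertex 3.773 2.963 0.984
vertex 3.63 2.134 3.093
endloop
endfacet
facet normal -0.223 0.469 -0.855
outer loop
vertex 3.773 2.963 0.984
vertex 3.15 3.146 1.247
vertex 3.788 3.435 1.239
endloop
endfacet
facet normal 0.997 -0.056 0.046
outer loop
vertex 3.773 2.963 0.984
vertex 3.788 3.435 1.239
vertex 3.63 2.134 3.093
endloop
endfacet
facet normal -0.582 0.463 -0.668
outer loop
vertex -0.879 -2.201 -1.759
vertex -1.532 -3.073 -1.794
vertex -1.724 -2.277 -1.075
endloop
endfacet
facet normal 0.547 0.423 0.723
outer loop
vertex -0.879 -2.201 -1.759
vertex -1.724 -2.277 -1.075
vertex -0.808 -3.647 -0.966
endloop
endfacet
facet normal -0.583 0.462 -0.668
outer loop
vertex -1.724 -2.277 -1.075
vertex -1.532 -3.073 -1.794
vertex -2.376 -3.15 -1.11
endloop
endfacet
facet normal -0.084 0.023 0.996
outer loop
vertex -1.724 -2.277 -1.075
vertex -2.376 -3.15 -1.11
vertex -0.808 -3.647 -0.966
endloop
endfacet
facet normal -0.583 0.462 -0.668
outer loop
vertex -2.376 -3.15 -1.11
vertex -1.532 -3.073 -1.794
vertex -2.184 -3.946 -1.829
endloop
endfacet
facet normal -0.278 -0.680 0.679
outer loop
vertex -2.376 -3.15 -1.11
vertex -2.184 -3.946 -1.829
vertex -0.808 -3.647 -0.966
endloop
endfacet
facet normal -0.583 0.462 -0.668
outer loop
vertex -2.184 -3.946 -1.829
vertex -1.532 -3.073 -1.794
vertex -1.339 -3.869 -2.513
endloop
endfacet
facet normal 0.160 -0.983 0.086
outer loop
vertex -2.184 -3.946 -1.829
vertex -1.339 -3.869 -2.513
vertex -0.808 -3.647 -0.966
endloop
endfacet
facet normal -0.583 0.462 -0.668
outer loop
vertex -1.339 -3.869 -2.513
vertex -1.532 -3.073 -1.794
vertex -0.687 -2.997 -2.479
endloop
endfacet
facet normal 0.790 -0.584 -0.187
outer loop
vertex -1.339 -3.869 -2.513
vertex -0.687 -2.997 -2.479
vertex -0.808 -3.647 -0.966
endloop
endfacet
facet normal -0.583 0.463 -0.668
outer loop
vertex -0.687 -2.997 -2.479
vertex -1.532 -3.073 -1.794
vertex -0.879 -2.201 -1.759
endloop
endfacet
facet normal 0.984 0.120 0.130
outer loop
vertex -0.687 -2.997 -2.479
vertex -0.879 -2.201 -1.759
vertex -0.808 -3.647 -0.966
endloop
endfacet

endsolid


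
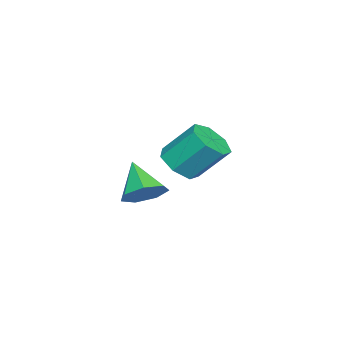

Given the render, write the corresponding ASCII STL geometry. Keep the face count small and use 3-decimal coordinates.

solid 
facet normal 0.103 -0.663 -0.741
outer loop
vertex -2.657 -3.266 -4.089
vertex -3.2 -2.837 -4.548
vertex -2.375 -2.753 -4.509
endloop
endfacet
facet normal 0.914 -0.230 0.333
outer loop
vertex -2.657 -3.266 -4.089
vertex -2.375 -2.753 -4.509
vertex -2.818 -2.232 -2.933
endloop
endfacet
facet normal 0.914 -0.232 0.333
outer loop
vertex -2.818 -2.232 -2.933
vertex -2.375 -2.753 -4.509
vertex -2.535 -1.719 -3.352
endloop
endfacet
facet normal -0.103 0.663 0.742
outer loop
vertex -2.818 -2.232 -2.933
vertex -2.535 -1.719 -3.352
vertex -3.36 -1.803 -3.392
endloop
endfacet
facet normal 0.103 -0.664 -0.741
outer loop
vertex -2.375 -2.753 -4.509
vertex -3.2 -2.837 -4.548
vertex -2.714 -2.304 -4.958
endloop
endfacet
facet normal 0.876 0.413 -0.248
outer loop
vertex -2.375 -2.753 -4.509
vertex -2.714 -2.304 -4.958
vertex -2.535 -1.719 -3.352
endloop
endfacet
facet normal 0.877 0.412 -0.248
outer loop
vertex -2.535 -1.719 -3.352
vertex -2.714 -2.304 -4.958
vertex -2.874 -1.269 -3.802
endloop
endfacet
facet normal -0.103 0.663 0.741
outer loop
vertex -2.535 -1.719 -3.352
vertex -2.874 -1.269 -3.802
vertex -3.36 -1.803 -3.392
endloop
endfacet
facet normal 0.103 -0.664 -0.741
outer loop
vertex -2.714 -2.304 -4.958
vertex -3.2 -2.837 -4.548
vertex -3.418 -2.256 -5.099
endloop
endfacet
facet normal 0.179 0.745 -0.642
outer loop
vertex -2.714 -2.304 -4.958
vertex -3.418 -2.256 -5.099
vertex -2.874 -1.269 -3.802
endloop
endfacet
facet normal 0.178 0.746 -0.642
outer loop
vertex -2.874 -1.269 -3.802
vertex -3.418 -2.256 -5.099
vertex -3.579 -1.221 -3.942
endloop
endfacet
facet normal -0.102 0.663 0.742
outer loop
vertex -2.874 -1.269 -3.802
vertex -3.579 -1.221 -3.942
vertex -3.36 -1.803 -3.392
endloop
endfacet
facet normal 0.103 -0.664 -0.741
outer loop
vertex -3.418 -2.256 -5.099
vertex -3.2 -2.837 -4.548
vertex -3.959 -2.646 -4.825
endloop
endfacet
facet normal -0.653 0.517 -0.553
outer loop
vertex -3.418 -2.256 -5.099
vertex -3.959 -2.646 -4.825
vertex -3.579 -1.221 -3.942
endloop
endfacet
facet normal -0.654 0.517 -0.553
outer loop
vertex -3.579 -1.221 -3.942
vertex -3.959 -2.646 -4.825
vertex -4.119 -1.611 -3.668
endloop
endfacet
facet normal -0.102 0.663 0.742
outer loop
vertex -3.579 -1.221 -3.942
vertex -4.119 -1.611 -3.668
vertex -3.36 -1.803 -3.392
endloop
endfacet
facet normal 0.104 -0.663 -0.741
outer loop
vertex -3.959 -2.646 -4.825
vertex -3.2 -2.837 -4.548
vertex -3.927 -3.18 -4.343
endloop
endfacet
facet normal -0.994 -0.102 -0.047
outer loop
vertex -3.959 -2.646 -4.825
vertex -3.927 -3.18 -4.343
vertex -4.119 -1.611 -3.668
endloop
endfacet
facet normal -0.994 -0.101 -0.048
outer loop
vertex -4.119 -1.611 -3.668
vertex -3.927 -3.18 -4.343
vertex -4.088 -2.145 -3.186
endloop
endfacet
facet normal -0.102 0.663 0.741
outer loop
vertex -4.119 -1.611 -3.668
vertex -4.088 -2.145 -3.186
vertex -3.36 -1.803 -3.392
endloop
endfacet
facet normal 0.104 -0.663 -0.741
outer loop
vertex -3.927 -3.18 -4.343
vertex -3.2 -2.837 -4.548
vertex -3.348 -3.456 -4.015
endloop
endfacet
facet normal -0.586 -0.643 0.493
outer loop
vertex -3.927 -3.18 -4.343
vertex -3.348 -3.456 -4.015
vertex -4.088 -2.145 -3.186
endloop
endfacet
facet normal -0.585 -0.643 0.494
outer loop
vertex -4.088 -2.145 -3.186
vertex -3.348 -3.456 -4.015
vertex -3.509 -2.421 -2.859
endloop
endfacet
facet normal -0.102 0.664 0.741
outer loop
vertex -4.088 -2.145 -3.186
vertex -3.509 -2.421 -2.859
vertex -3.36 -1.803 -3.392
endloop
endfacet
facet normal 0.103 -0.663 -0.741
outer loop
vertex -3.348 -3.456 -4.015
vertex -3.2 -2.837 -4.548
vertex -2.657 -3.266 -4.089
endloop
endfacet
facet normal 0.264 -0.700 0.664
outer loop
vertex -3.348 -3.456 -4.015
vertex -2.657 -3.266 -4.089
vertex -3.509 -2.421 -2.859
endloop
endfacet
facet normal 0.263 -0.701 0.663
outer loop
vertex -3.509 -2.421 -2.859
vertex -2.657 -3.266 -4.089
vertex -2.818 -2.232 -2.933
endloop
endfacet
facet normal -0.102 0.664 0.741
outer loop
vertex -3.509 -2.421 -2.859
vertex -2.818 -2.232 -2.933
vertex -3.36 -1.803 -3.392
endloop
endfacet
facet normal 0.511 0.489 -0.707
outer loop
vertex 1.018 -3.021 -4.231
vertex 0.385 -2.621 -4.412
vertex 0.932 -2.448 -3.897
endloop
endfacet
facet normal 0.532 -0.365 0.764
outer loop
vertex 1.018 -3.021 -4.231
vertex 0.932 -2.448 -3.897
vertex -0.325 -3.299 -3.428
endloop
endfacet
facet normal 0.511 0.489 -0.707
outer loop
vertex 0.932 -2.448 -3.897
vertex 0.385 -2.621 -4.412
vertex 0.434 -2.005 -3.951
endloop
endfacet
facet normal 0.156 0.290 0.944
outer loop
vertex 0.932 -2.448 -3.897
vertex 0.434 -2.005 -3.951
vertex -0.325 -3.299 -3.428
endloop
endfacet
facet normal 0.512 0.488 -0.707
outer loop
vertex 0.434 -2.005 -3.951
vertex 0.385 -2.621 -4.412
vertex -0.1 -2.026 -4.352
endloop
endfacet
facet normal -0.511 0.562 0.650
outer loop
vertex 0.434 -2.005 -3.951
vertex -0.1 -2.026 -4.352
vertex -0.325 -3.299 -3.428
endloop
endfacet
facet normal 0.511 0.488 -0.707
outer loop
vertex -0.1 -2.026 -4.352
vertex 0.385 -2.621 -4.412
vertex -0.269 -2.494 -4.797
endloop
endfacet
facet normal -0.963 0.247 0.106
outer loop
vertex -0.1 -2.026 -4.352
vertex -0.269 -2.494 -4.797
vertex -0.325 -3.299 -3.428
endloop
endfacet
facet normal 0.511 0.488 -0.707
outer loop
vertex -0.269 -2.494 -4.797
vertex 0.385 -2.621 -4.412
vertex 0.055 -3.058 -4.952
endloop
endfacet
facet normal -0.863 -0.419 -0.281
outer loop
vertex -0.269 -2.494 -4.797
vertex 0.055 -3.058 -4.952
vertex -0.325 -3.299 -3.428
endloop
endfacet
facet normal 0.511 0.488 -0.707
outer loop
vertex 0.055 -3.058 -4.952
vertex 0.385 -2.621 -4.412
vertex 0.627 -3.292 -4.7
endloop
endfacet
facet normal -0.285 -0.933 -0.219
outer loop
vertex 0.055 -3.058 -4.952
vertex 0.627 -3.292 -4.7
vertex -0.325 -3.299 -3.428
endloop
endfacet
facet normal 0.511 0.488 -0.708
outer loop
vertex 0.627 -3.292 -4.7
vertex 0.385 -2.621 -4.412
vertex 1.018 -3.021 -4.231
endloop
endfacet
facet normal 0.335 -0.909 0.246
outer loop
vertex 0.627 -3.292 -4.7
vertex 1.018 -3.021 -4.231
vertex -0.325 -3.299 -3.428
endloop
endfacet

endsolid


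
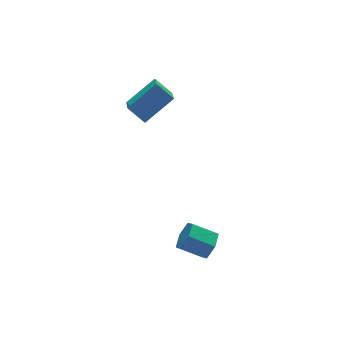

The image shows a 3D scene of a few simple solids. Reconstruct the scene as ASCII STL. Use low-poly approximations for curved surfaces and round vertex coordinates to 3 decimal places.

solid 
facet normal 0.704 -0.551 -0.449
outer loop
vertex -2.12 -3.909 -0.575
vertex -2.508 -3.921 -1.169
vertex -2.035 -3.402 -1.064
endloop
endfacet
facet normal 0.701 0.431 0.569
outer loop
vertex -2.12 -3.909 -0.575
vertex -2.035 -3.402 -1.064
vertex -2.964 -3.248 -0.036
endloop
endfacet
facet normal 0.700 0.432 0.568
outer loop
vertex -2.964 -3.248 -0.036
vertex -2.035 -3.402 -1.064
vertex -2.879 -2.741 -0.526
endloop
endfacet
facet normal -0.703 0.551 0.449
outer loop
vertex -2.964 -3.248 -0.036
vertex -2.879 -2.741 -0.526
vertex -3.352 -3.259 -0.631
endloop
endfacet
facet normal 0.704 -0.551 -0.449
outer loop
vertex -2.035 -3.402 -1.064
vertex -2.508 -3.921 -1.169
vertex -2.423 -3.413 -1.659
endloop
endfacet
facet normal 0.455 0.834 -0.312
outer loop
vertex -2.035 -3.402 -1.064
vertex -2.423 -3.413 -1.659
vertex -2.879 -2.741 -0.526
endloop
endfacet
facet normal 0.454 0.834 -0.312
outer loop
vertex -2.879 -2.741 -0.526
vertex -2.423 -3.413 -1.659
vertex -3.267 -2.752 -1.12
endloop
endfacet
facet normal -0.703 0.551 0.449
outer loop
vertex -2.879 -2.741 -0.526
vertex -3.267 -2.752 -1.12
vertex -3.352 -3.259 -0.631
endloop
endfacet
facet normal 0.704 -0.551 -0.449
outer loop
vertex -2.423 -3.413 -1.659
vertex -2.508 -3.921 -1.169
vertex -2.896 -3.932 -1.764
endloop
endfacet
facet normal -0.247 0.403 -0.881
outer loop
vertex -2.423 -3.413 -1.659
vertex -2.896 -3.932 -1.764
vertex -3.267 -2.752 -1.12
endloop
endfacet
facet normal -0.247 0.403 -0.881
outer loop
vertex -3.267 -2.752 -1.12
vertex -2.896 -3.932 -1.764
vertex -3.74 -3.271 -1.225
endloop
endfacet
facet normal -0.704 0.551 0.449
outer loop
vertex -3.267 -2.752 -1.12
vertex -3.74 -3.271 -1.225
vertex -3.352 -3.259 -0.631
endloop
endfacet
facet normal 0.703 -0.551 -0.449
outer loop
vertex -2.896 -3.932 -1.764
vertex -2.508 -3.921 -1.169
vertex -2.981 -4.439 -1.274
endloop
endfacet
facet normal -0.701 -0.432 -0.568
outer loop
vertex -2.896 -3.932 -1.764
vertex -2.981 -4.439 -1.274
vertex -3.74 -3.271 -1.225
endloop
endfacet
facet normal -0.700 -0.431 -0.569
outer loop
vertex -3.74 -3.271 -1.225
vertex -2.981 -4.439 -1.274
vertex -3.825 -3.778 -0.736
endloop
endfacet
facet normal -0.704 0.551 0.449
outer loop
vertex -3.74 -3.271 -1.225
vertex -3.825 -3.778 -0.736
vertex -3.352 -3.259 -0.631
endloop
endfacet
facet normal 0.703 -0.551 -0.449
outer loop
vertex -2.981 -4.439 -1.274
vertex -2.508 -3.921 -1.169
vertex -2.593 -4.428 -0.68
endloop
endfacet
facet normal -0.454 -0.834 0.312
outer loop
vertex -2.981 -4.439 -1.274
vertex -2.593 -4.428 -0.68
vertex -3.825 -3.778 -0.736
endloop
endfacet
facet normal -0.454 -0.834 0.312
outer loop
vertex -3.825 -3.778 -0.736
vertex -2.593 -4.428 -0.68
vertex -3.437 -3.767 -0.141
endloop
endfacet
facet normal -0.704 0.551 0.449
outer loop
vertex -3.825 -3.778 -0.736
vertex -3.437 -3.767 -0.141
vertex -3.352 -3.259 -0.631
endloop
endfacet
facet normal 0.704 -0.551 -0.449
outer loop
vertex -2.593 -4.428 -0.68
vertex -2.508 -3.921 -1.169
vertex -2.12 -3.909 -0.575
endloop
endfacet
facet normal 0.247 -0.403 0.881
outer loop
vertex -2.593 -4.428 -0.68
vertex -2.12 -3.909 -0.575
vertex -3.437 -3.767 -0.141
endloop
endfacet
facet normal 0.247 -0.403 0.881
outer loop
vertex -3.437 -3.767 -0.141
vertex -2.12 -3.909 -0.575
vertex -2.964 -3.248 -0.036
endloop
endfacet
facet normal -0.704 0.551 0.449
outer loop
vertex -3.437 -3.767 -0.141
vertex -2.964 -3.248 -0.036
vertex -3.352 -3.259 -0.631
endloop
endfacet
facet normal -0.823 -0.005 -0.567
outer loop
vertex -3.325 1.404 3.86
vertex -2.843 2.395 3.152
vertex -2.884 0.737 3.226
endloop
endfacet
facet normal -0.368 -0.757 0.540
outer loop
vertex -1.517 0.745 4.168
vertex -3.325 1.404 3.86
vertex -2.884 0.737 3.226
endloop
endfacet
facet normal -0.824 -0.005 -0.567
outer loop
vertex -2.884 0.737 3.226
vertex -2.843 2.395 3.152
vertex -2.403 1.728 2.518
endloop
endfacet
facet normal 0.432 -0.654 -0.621
outer loop
vertex -2.403 1.728 2.518
vertex -1.517 0.745 4.168
vertex -2.884 0.737 3.226
endloop
endfacet
facet normal -0.432 0.654 0.621
outer loop
vertex -3.325 1.404 3.86
vertex -1.476 2.403 4.094
vertex -2.843 2.395 3.152
endloop
endfacet
facet normal -0.368 -0.757 0.541
outer loop
vertex -1.957 1.412 4.802
vertex -3.325 1.404 3.86
vertex -1.517 0.745 4.168
endloop
endfacet
facet normal -0.432 0.654 0.622
outer loop
vertex -1.957 1.412 4.802
vertex -1.476 2.403 4.094
vertex -3.325 1.404 3.86
endloop
endfacet
facet normal 0.368 0.757 -0.541
outer loop
vertex -2.843 2.395 3.152
vertex -1.476 2.403 4.094
vertex -2.403 1.728 2.518
endloop
endfacet
facet normal 0.432 -0.654 -0.621
outer loop
vertex -1.035 1.736 3.46
vertex -1.517 0.745 4.168
vertex -2.403 1.728 2.518
endloop
endfacet
facet normal 0.368 0.757 -0.540
outer loop
vertex -2.403 1.728 2.518
vertex -1.476 2.403 4.094
vertex -1.035 1.736 3.46
endloop
endfacet
facet normal 0.824 0.004 0.567
outer loop
vertex -1.035 1.736 3.46
vertex -1.957 1.412 4.802
vertex -1.517 0.745 4.168
endloop
endfacet
facet normal 0.824 0.005 0.567
outer loop
vertex -1.476 2.403 4.094
vertex -1.957 1.412 4.802
vertex -1.035 1.736 3.46
endloop
endfacet

endsolid


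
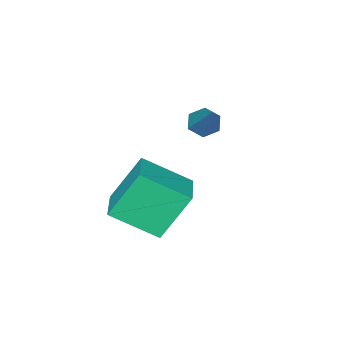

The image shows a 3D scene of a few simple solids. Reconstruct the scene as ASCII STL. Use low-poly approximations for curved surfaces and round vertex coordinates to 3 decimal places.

solid 
facet normal -0.672 -0.710 -0.209
outer loop
vertex 0.202 -3.555 1.376
vertex -0.677 -3.168 2.886
vertex -0.756 -2.396 0.521
endloop
endfacet
facet normal 0.492 -0.216 -0.843
outer loop
vertex 0.117 -1.472 0.794
vertex 0.202 -3.555 1.376
vertex -0.756 -2.396 0.521
endloop
endfacet
facet normal -0.672 -0.710 -0.209
outer loop
vertex -0.756 -2.396 0.521
vertex -0.677 -3.168 2.886
vertex -1.636 -2.009 2.032
endloop
endfacet
facet normal -0.554 0.670 -0.494
outer loop
vertex -1.636 -2.009 2.032
vertex 0.117 -1.472 0.794
vertex -0.756 -2.396 0.521
endloop
endfacet
facet normal 0.554 -0.670 0.494
outer loop
vertex 0.202 -3.555 1.376
vertex 0.196 -2.244 3.159
vertex -0.677 -3.168 2.886
endloop
endfacet
facet normal 0.491 -0.216 -0.844
outer loop
vertex 1.076 -2.631 1.648
vertex 0.202 -3.555 1.376
vertex 0.117 -1.472 0.794
endloop
endfacet
facet normal 0.554 -0.670 0.494
outer loop
vertex 1.076 -2.631 1.648
vertex 0.196 -2.244 3.159
vertex 0.202 -3.555 1.376
endloop
endfacet
facet normal -0.492 0.215 0.844
outer loop
vertex -0.677 -3.168 2.886
vertex 0.196 -2.244 3.159
vertex -1.636 -2.009 2.032
endloop
endfacet
facet normal -0.554 0.670 -0.494
outer loop
vertex -0.762 -1.085 2.304
vertex 0.117 -1.472 0.794
vertex -1.636 -2.009 2.032
endloop
endfacet
facet normal -0.491 0.216 0.844
outer loop
vertex -1.636 -2.009 2.032
vertex 0.196 -2.244 3.159
vertex -0.762 -1.085 2.304
endloop
endfacet
facet normal 0.672 0.710 0.209
outer loop
vertex -0.762 -1.085 2.304
vertex 1.076 -2.631 1.648
vertex 0.117 -1.472 0.794
endloop
endfacet
facet normal 0.672 0.710 0.210
outer loop
vertex 0.196 -2.244 3.159
vertex 1.076 -2.631 1.648
vertex -0.762 -1.085 2.304
endloop
endfacet
facet normal -0.386 -0.575 -0.721
outer loop
vertex -2.754 -3.464 2.941
vertex -3.25 -3.298 3.074
vertex -2.964 -3.027 2.705
endloop
endfacet
facet normal 0.899 0.230 -0.373
outer loop
vertex -2.754 -3.464 2.941
vertex -2.964 -3.027 2.705
vertex -2.41 -2.042 4.646
endloop
endfacet
facet normal -0.385 -0.576 -0.721
outer loop
vertex -2.964 -3.027 2.705
vertex -3.25 -3.298 3.074
vertex -3.461 -2.86 2.837
endloop
endfacet
facet normal 0.161 0.861 -0.483
outer loop
vertex -2.964 -3.027 2.705
vertex -3.461 -2.86 2.837
vertex -2.41 -2.042 4.646
endloop
endfacet
facet normal -0.386 -0.576 -0.721
outer loop
vertex -3.461 -2.86 2.837
vertex -3.25 -3.298 3.074
vertex -3.746 -3.132 3.207
endloop
endfacet
facet normal -0.659 0.750 0.044
outer loop
vertex -3.461 -2.86 2.837
vertex -3.746 -3.132 3.207
vertex -2.41 -2.042 4.646
endloop
endfacet
facet normal -0.386 -0.575 -0.721
outer loop
vertex -3.746 -3.132 3.207
vertex -3.25 -3.298 3.074
vertex -3.536 -3.569 3.443
endloop
endfacet
facet normal -0.737 0.011 0.676
outer loop
vertex -3.746 -3.132 3.207
vertex -3.536 -3.569 3.443
vertex -2.41 -2.042 4.646
endloop
endfacet
facet normal -0.384 -0.577 -0.721
outer loop
vertex -3.536 -3.569 3.443
vertex -3.25 -3.298 3.074
vertex -3.039 -3.735 3.311
endloop
endfacet
facet normal 0.002 -0.620 0.785
outer loop
vertex -3.536 -3.569 3.443
vertex -3.039 -3.735 3.311
vertex -2.41 -2.042 4.646
endloop
endfacet
facet normal -0.386 -0.577 -0.720
outer loop
vertex -3.039 -3.735 3.311
vertex -3.25 -3.298 3.074
vertex -2.754 -3.464 2.941
endloop
endfacet
facet normal 0.821 -0.509 0.259
outer loop
vertex -3.039 -3.735 3.311
vertex -2.754 -3.464 2.941
vertex -2.41 -2.042 4.646
endloop
endfacet

endsolid


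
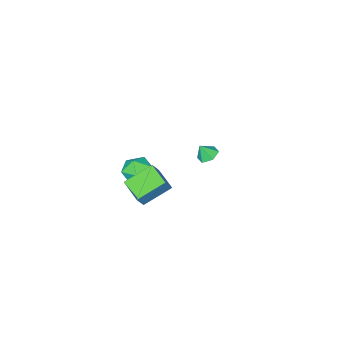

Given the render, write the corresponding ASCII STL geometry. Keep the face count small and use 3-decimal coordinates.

solid 
facet normal -0.548 -0.123 -0.827
outer loop
vertex 2.757 2.365 2.444
vertex 2.986 3.942 2.057
vertex 4.414 1.873 1.419
endloop
endfacet
facet normal -0.140 -0.962 0.235
outer loop
vertex 4.974 1.998 2.263
vertex 2.757 2.365 2.444
vertex 4.414 1.873 1.419
endloop
endfacet
facet normal -0.548 -0.123 -0.827
outer loop
vertex 4.414 1.873 1.419
vertex 2.986 3.942 2.057
vertex 4.644 3.45 1.032
endloop
endfacet
facet normal 0.824 -0.245 -0.510
outer loop
vertex 4.644 3.45 1.032
vertex 4.974 1.998 2.263
vertex 4.414 1.873 1.419
endloop
endfacet
facet normal -0.824 0.245 0.511
outer loop
vertex 2.757 2.365 2.444
vertex 3.546 4.067 2.901
vertex 2.986 3.942 2.057
endloop
endfacet
facet normal -0.140 -0.962 0.235
outer loop
vertex 3.316 2.49 3.288
vertex 2.757 2.365 2.444
vertex 4.974 1.998 2.263
endloop
endfacet
facet normal -0.825 0.245 0.510
outer loop
vertex 3.316 2.49 3.288
vertex 3.546 4.067 2.901
vertex 2.757 2.365 2.444
endloop
endfacet
facet normal 0.140 0.962 -0.235
outer loop
vertex 2.986 3.942 2.057
vertex 3.546 4.067 2.901
vertex 4.644 3.45 1.032
endloop
endfacet
facet normal 0.825 -0.245 -0.510
outer loop
vertex 5.203 3.575 1.876
vertex 4.974 1.998 2.263
vertex 4.644 3.45 1.032
endloop
endfacet
facet normal 0.140 0.962 -0.235
outer loop
vertex 4.644 3.45 1.032
vertex 3.546 4.067 2.901
vertex 5.203 3.575 1.876
endloop
endfacet
facet normal 0.548 0.123 0.827
outer loop
vertex 5.203 3.575 1.876
vertex 3.316 2.49 3.288
vertex 4.974 1.998 2.263
endloop
endfacet
facet normal 0.548 0.123 0.827
outer loop
vertex 3.546 4.067 2.901
vertex 3.316 2.49 3.288
vertex 5.203 3.575 1.876
endloop
endfacet
facet normal -0.436 0.259 -0.862
outer loop
vertex -3.417 -1.498 -2.743
vertex -4.101 -1.763 -2.477
vertex -3.897 -1.02 -2.357
endloop
endfacet
facet normal 0.788 0.491 0.372
outer loop
vertex -3.417 -1.498 -2.743
vertex -3.897 -1.02 -2.357
vertex -3.639 -2.037 -1.563
endloop
endfacet
facet normal -0.435 0.259 -0.862
outer loop
vertex -3.897 -1.02 -2.357
vertex -4.101 -1.763 -2.477
vertex -4.581 -1.284 -2.091
endloop
endfacet
facet normal 0.062 0.624 0.779
outer loop
vertex -3.897 -1.02 -2.357
vertex -4.581 -1.284 -2.091
vertex -3.639 -2.037 -1.563
endloop
endfacet
facet normal -0.435 0.259 -0.862
outer loop
vertex -4.581 -1.284 -2.091
vertex -4.101 -1.763 -2.477
vertex -4.785 -2.027 -2.211
endloop
endfacet
facet normal -0.492 -0.005 0.870
outer loop
vertex -4.581 -1.284 -2.091
vertex -4.785 -2.027 -2.211
vertex -3.639 -2.037 -1.563
endloop
endfacet
facet normal -0.435 0.259 -0.862
outer loop
vertex -4.785 -2.027 -2.211
vertex -4.101 -1.763 -2.477
vertex -4.305 -2.506 -2.597
endloop
endfacet
facet normal -0.320 -0.768 0.555
outer loop
vertex -4.785 -2.027 -2.211
vertex -4.305 -2.506 -2.597
vertex -3.639 -2.037 -1.563
endloop
endfacet
facet normal -0.436 0.259 -0.862
outer loop
vertex -4.305 -2.506 -2.597
vertex -4.101 -1.763 -2.477
vertex -3.621 -2.241 -2.863
endloop
endfacet
facet normal 0.407 -0.902 0.147
outer loop
vertex -4.305 -2.506 -2.597
vertex -3.621 -2.241 -2.863
vertex -3.639 -2.037 -1.563
endloop
endfacet
facet normal -0.436 0.259 -0.862
outer loop
vertex -3.621 -2.241 -2.863
vertex -4.101 -1.763 -2.477
vertex -3.417 -1.498 -2.743
endloop
endfacet
facet normal 0.960 -0.273 0.056
outer loop
vertex -3.621 -2.241 -2.863
vertex -3.417 -1.498 -2.743
vertex -3.639 -2.037 -1.563
endloop
endfacet
facet normal -0.868 0.239 0.436
outer loop
vertex 0.253 -1.486 -1.498
vertex 0.51 -2.168 -0.613
vertex 0.822 -1.065 -0.596
endloop
endfacet
facet normal -0.628 0.778 0.033
outer loop
vertex 0.253 -1.486 -1.498
vertex 0.822 -1.065 -0.596
vertex 1.133 -0.769 -1.659
endloop
endfacet
facet normal -0.555 0.538 -0.634
outer loop
vertex 0.253 -1.486 -1.498
vertex 1.133 -0.769 -1.659
vertex 1.012 -1.688 -2.333
endloop
endfacet
facet normal -0.749 -0.149 -0.645
outer loop
vertex 0.253 -1.486 -1.498
vertex 1.012 -1.688 -2.333
vertex 0.627 -2.553 -1.686
endloop
endfacet
facet normal -0.943 -0.333 0.017
outer loop
vertex 0.253 -1.486 -1.498
vertex 0.627 -2.553 -1.686
vertex 0.51 -2.168 -0.613
endloop
endfacet
facet normal 0.018 0.962 0.273
outer loop
vertex 1.133 -0.769 -1.659
vertex 0.822 -1.065 -0.596
vertex 1.933 -1.007 -0.874
endloop
endfacet
facet normal -0.370 0.090 0.925
outer loop
vertex 0.822 -1.065 -0.596
vertex 0.51 -2.168 -0.613
vertex 1.548 -1.872 -0.227
endloop
endfacet
facet normal -0.490 -0.836 0.246
outer loop
vertex 0.51 -2.168 -0.613
vertex 0.627 -2.553 -1.686
vertex 1.427 -2.791 -0.901
endloop
endfacet
facet normal -0.178 -0.537 -0.824
outer loop
vertex 0.627 -2.553 -1.686
vertex 1.012 -1.688 -2.333
vertex 1.738 -2.495 -1.964
endloop
endfacet
facet normal 0.136 0.574 -0.807
outer loop
vertex 1.012 -1.688 -2.333
vertex 1.133 -0.769 -1.659
vertex 2.05 -1.392 -1.947
endloop
endfacet
facet normal 0.749 0.149 0.645
outer loop
vertex 2.307 -2.074 -1.062
vertex 1.933 -1.007 -0.874
vertex 1.548 -1.872 -0.227
endloop
endfacet
facet normal 0.555 -0.538 0.634
outer loop
vertex 2.307 -2.074 -1.062
vertex 1.548 -1.872 -0.227
vertex 1.427 -2.791 -0.901
endloop
endfacet
facet normal 0.628 -0.778 -0.033
outer loop
vertex 2.307 -2.074 -1.062
vertex 1.427 -2.791 -0.901
vertex 1.738 -2.495 -1.964
endloop
endfacet
facet normal 0.868 -0.239 -0.436
outer loop
vertex 2.307 -2.074 -1.062
vertex 1.738 -2.495 -1.964
vertex 2.05 -1.392 -1.947
endloop
endfacet
facet normal 0.943 0.333 -0.017
outer loop
vertex 2.307 -2.074 -1.062
vertex 2.05 -1.392 -1.947
vertex 1.933 -1.007 -0.874
endloop
endfacet
facet normal 0.178 0.537 0.824
outer loop
vertex 1.548 -1.872 -0.227
vertex 1.933 -1.007 -0.874
vertex 0.822 -1.065 -0.596
endloop
endfacet
facet normal -0.136 -0.574 0.807
outer loop
vertex 1.427 -2.791 -0.901
vertex 1.548 -1.872 -0.227
vertex 0.51 -2.168 -0.613
endloop
endfacet
facet normal -0.018 -0.962 -0.273
outer loop
vertex 1.738 -2.495 -1.964
vertex 1.427 -2.791 -0.901
vertex 0.627 -2.553 -1.686
endloop
endfacet
facet normal 0.370 -0.090 -0.925
outer loop
vertex 2.05 -1.392 -1.947
vertex 1.738 -2.495 -1.964
vertex 1.012 -1.688 -2.333
endloop
endfacet
facet normal 0.490 0.836 -0.246
outer loop
vertex 1.933 -1.007 -0.874
vertex 2.05 -1.392 -1.947
vertex 1.133 -0.769 -1.659
endloop
endfacet

endsolid


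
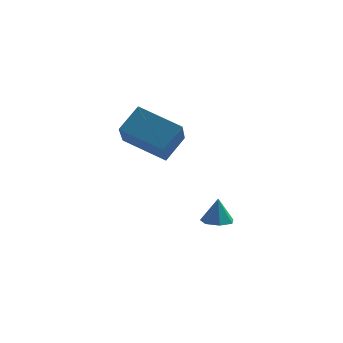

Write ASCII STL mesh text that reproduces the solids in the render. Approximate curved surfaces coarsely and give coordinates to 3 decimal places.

solid 
facet normal -0.465 -0.573 -0.675
outer loop
vertex 1.555 -0.419 0.304
vertex -0.01 0.038 0.993
vertex 1.467 0.988 -0.83
endloop
endfacet
facet normal 0.884 -0.259 -0.389
outer loop
vertex 2.03 1.682 -0.013
vertex 1.555 -0.419 0.304
vertex 1.467 0.988 -0.83
endloop
endfacet
facet normal -0.465 -0.573 -0.675
outer loop
vertex 1.467 0.988 -0.83
vertex -0.01 0.038 0.993
vertex -0.098 1.446 -0.141
endloop
endfacet
facet normal -0.049 0.777 -0.627
outer loop
vertex -0.098 1.446 -0.141
vertex 2.03 1.682 -0.013
vertex 1.467 0.988 -0.83
endloop
endfacet
facet normal 0.049 -0.778 0.627
outer loop
vertex 1.555 -0.419 0.304
vertex 0.553 0.732 1.81
vertex -0.01 0.038 0.993
endloop
endfacet
facet normal 0.884 -0.259 -0.390
outer loop
vertex 2.118 0.274 1.121
vertex 1.555 -0.419 0.304
vertex 2.03 1.682 -0.013
endloop
endfacet
facet normal 0.048 -0.778 0.627
outer loop
vertex 2.118 0.274 1.121
vertex 0.553 0.732 1.81
vertex 1.555 -0.419 0.304
endloop
endfacet
facet normal -0.884 0.259 0.390
outer loop
vertex -0.01 0.038 0.993
vertex 0.553 0.732 1.81
vertex -0.098 1.446 -0.141
endloop
endfacet
facet normal -0.049 0.778 -0.626
outer loop
vertex 0.465 2.139 0.676
vertex 2.03 1.682 -0.013
vertex -0.098 1.446 -0.141
endloop
endfacet
facet normal -0.884 0.259 0.390
outer loop
vertex -0.098 1.446 -0.141
vertex 0.553 0.732 1.81
vertex 0.465 2.139 0.676
endloop
endfacet
facet normal 0.465 0.573 0.675
outer loop
vertex 0.465 2.139 0.676
vertex 2.118 0.274 1.121
vertex 2.03 1.682 -0.013
endloop
endfacet
facet normal 0.465 0.573 0.675
outer loop
vertex 0.553 0.732 1.81
vertex 2.118 0.274 1.121
vertex 0.465 2.139 0.676
endloop
endfacet
facet normal -0.014 -0.128 -0.992
outer loop
vertex 3.749 1.618 -3.898
vertex 3.213 1.353 -3.856
vertex 3.338 1.935 -3.933
endloop
endfacet
facet normal 0.551 0.753 0.359
outer loop
vertex 3.749 1.618 -3.898
vertex 3.338 1.935 -3.933
vertex 3.227 1.487 -2.824
endloop
endfacet
facet normal -0.014 -0.128 -0.992
outer loop
vertex 3.338 1.935 -3.933
vertex 3.213 1.353 -3.856
vertex 2.832 1.814 -3.91
endloop
endfacet
facet normal -0.203 0.915 0.349
outer loop
vertex 3.338 1.935 -3.933
vertex 2.832 1.814 -3.91
vertex 3.227 1.487 -2.824
endloop
endfacet
facet normal -0.015 -0.129 -0.992
outer loop
vertex 2.832 1.814 -3.91
vertex 3.213 1.353 -3.856
vertex 2.613 1.346 -3.846
endloop
endfacet
facet normal -0.798 0.431 0.420
outer loop
vertex 2.832 1.814 -3.91
vertex 2.613 1.346 -3.846
vertex 3.227 1.487 -2.824
endloop
endfacet
facet normal -0.015 -0.128 -0.992
outer loop
vertex 2.613 1.346 -3.846
vertex 3.213 1.353 -3.856
vertex 2.845 0.884 -3.79
endloop
endfacet
facet normal -0.787 -0.333 0.519
outer loop
vertex 2.613 1.346 -3.846
vertex 2.845 0.884 -3.79
vertex 3.227 1.487 -2.824
endloop
endfacet
facet normal -0.014 -0.129 -0.992
outer loop
vertex 2.845 0.884 -3.79
vertex 3.213 1.353 -3.856
vertex 3.354 0.775 -3.783
endloop
endfacet
facet normal -0.179 -0.801 0.571
outer loop
vertex 2.845 0.884 -3.79
vertex 3.354 0.775 -3.783
vertex 3.227 1.487 -2.824
endloop
endfacet
facet normal -0.014 -0.129 -0.992
outer loop
vertex 3.354 0.775 -3.783
vertex 3.213 1.353 -3.856
vertex 3.757 1.102 -3.831
endloop
endfacet
facet normal 0.569 -0.622 0.537
outer loop
vertex 3.354 0.775 -3.783
vertex 3.757 1.102 -3.831
vertex 3.227 1.487 -2.824
endloop
endfacet
facet normal -0.014 -0.129 -0.992
outer loop
vertex 3.757 1.102 -3.831
vertex 3.213 1.353 -3.856
vertex 3.749 1.618 -3.898
endloop
endfacet
facet normal 0.894 0.071 0.443
outer loop
vertex 3.757 1.102 -3.831
vertex 3.749 1.618 -3.898
vertex 3.227 1.487 -2.824
endloop
endfacet

endsolid
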